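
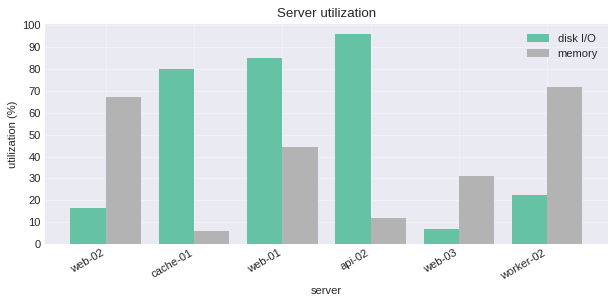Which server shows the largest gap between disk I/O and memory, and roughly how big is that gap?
api-02: disk I/O ≈ 100, memory ≈ 10 → gap ≈ 90. Next-largest (cache-01) is only ≈ 70.

api-02, ≈ 90 %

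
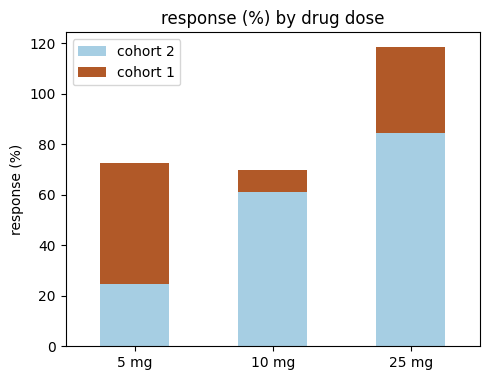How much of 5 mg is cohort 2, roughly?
≈ 20

cohort 2 top ≈ 20, bottom ≈ 0; segment ≈ 20.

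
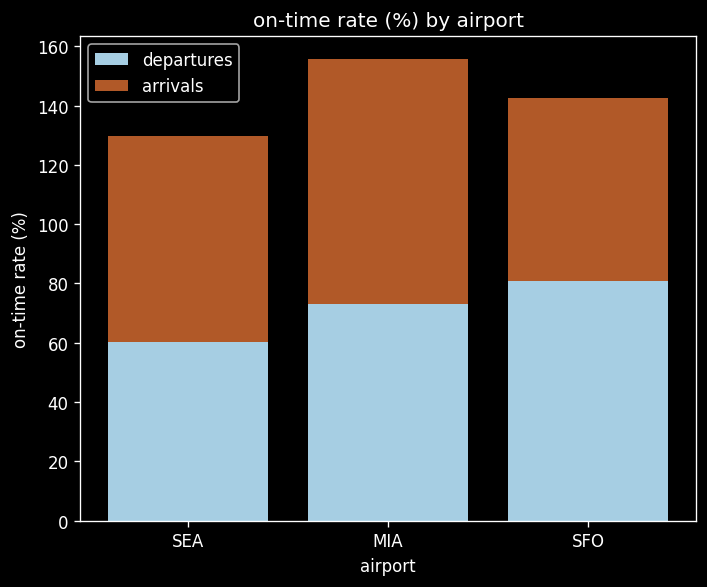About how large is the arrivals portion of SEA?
arrivals top ≈ 120, bottom ≈ 60; segment ≈ 60.

≈ 60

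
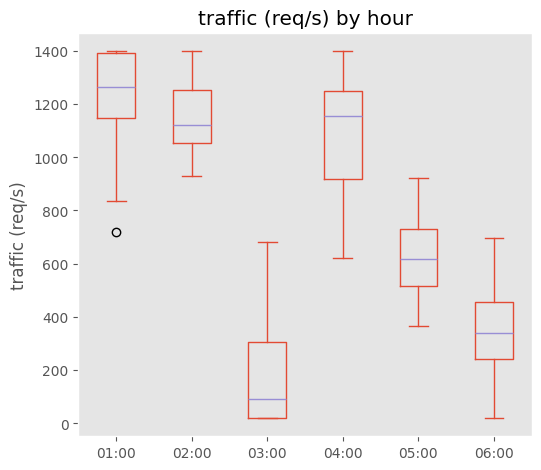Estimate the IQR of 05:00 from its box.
≈ 200

Q3 ≈ 700, Q1 ≈ 500; IQR ≈ 200.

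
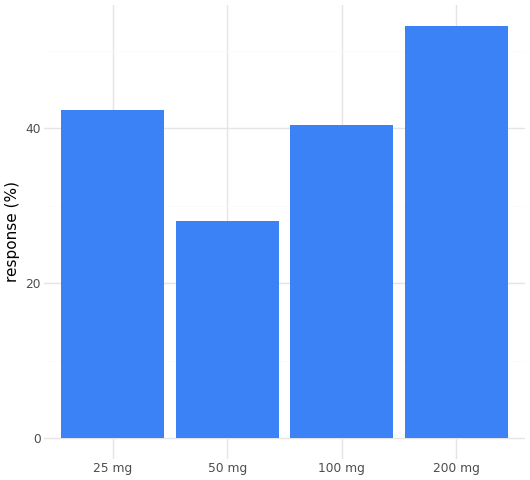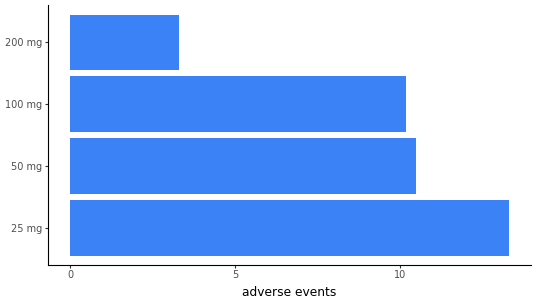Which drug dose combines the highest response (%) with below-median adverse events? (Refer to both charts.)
200 mg

Chart 2 median adverse events ≈ 10; below-median drug doses: 100 mg, 200 mg. Among those, 200 mg has the highest response (%) (≈ 55).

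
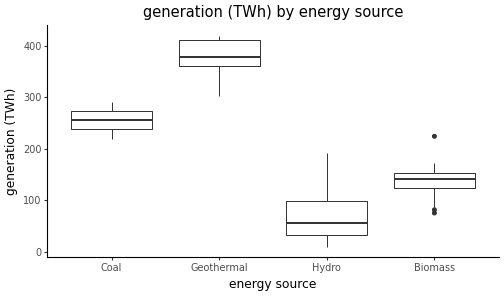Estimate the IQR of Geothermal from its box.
Q3 ≈ 400, Q1 ≈ 350; IQR ≈ 50.

≈ 50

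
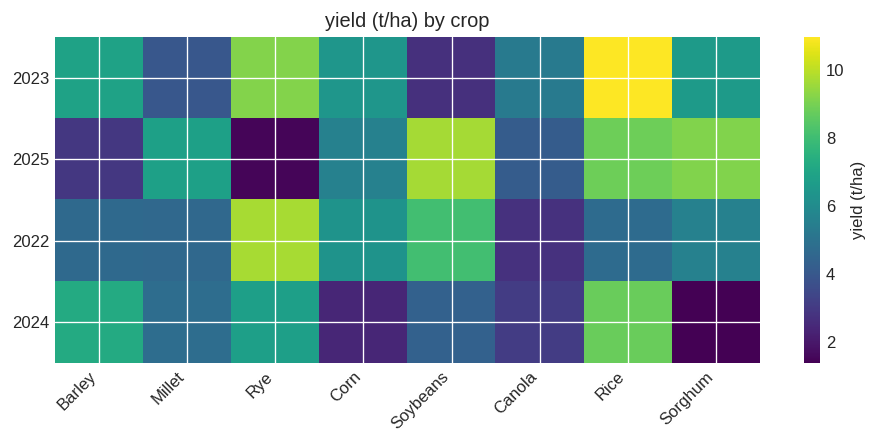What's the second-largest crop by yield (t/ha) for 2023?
Rye

Top 3 for 2023: Rice ≈ 11, Rye ≈ 9, Barley ≈ 7.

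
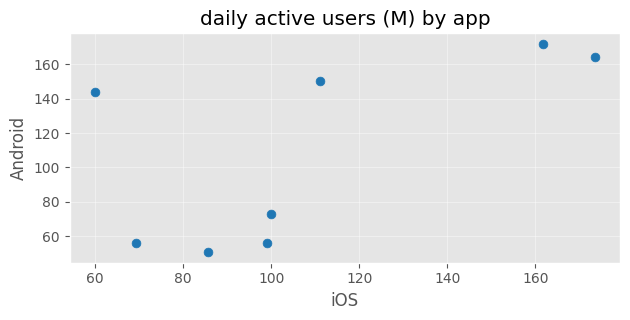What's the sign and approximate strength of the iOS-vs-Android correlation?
positive, moderate

Points are positively correlated; moderate (|r| ≈ 0.6).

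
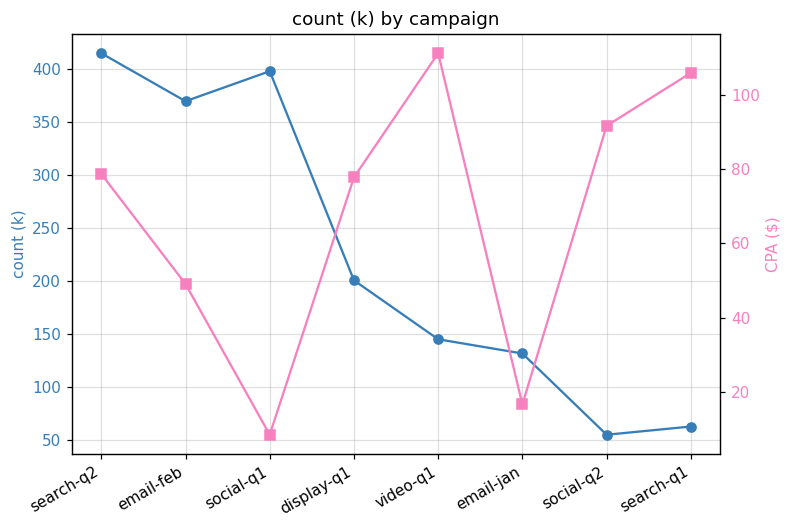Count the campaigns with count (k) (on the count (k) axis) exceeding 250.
Above 250: search-q2, email-feb, social-q1.

3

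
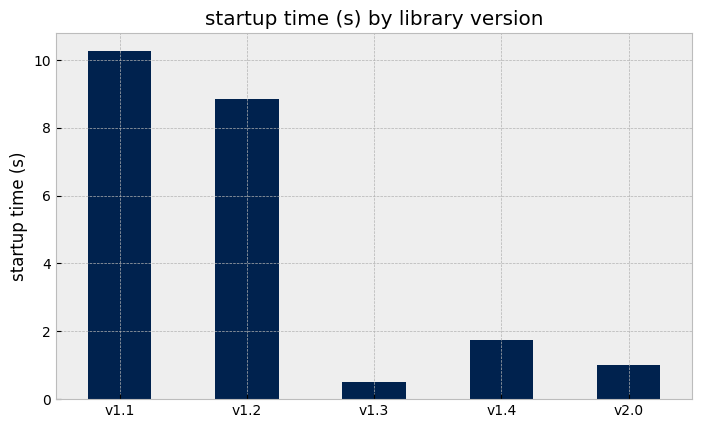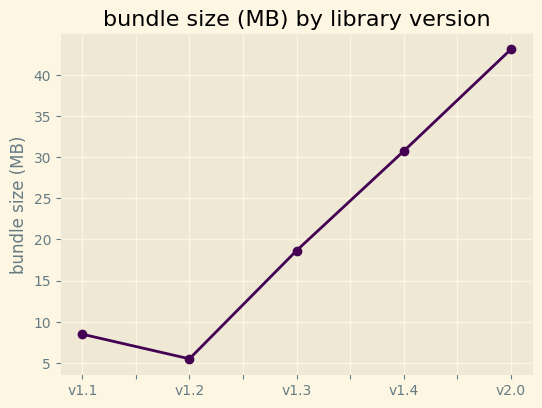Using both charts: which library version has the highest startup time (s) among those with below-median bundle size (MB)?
v1.1

Chart 2 median bundle size (MB) ≈ 20; below-median library versions: v1.1, v1.2. Among those, v1.1 has the highest startup time (s) (≈ 10).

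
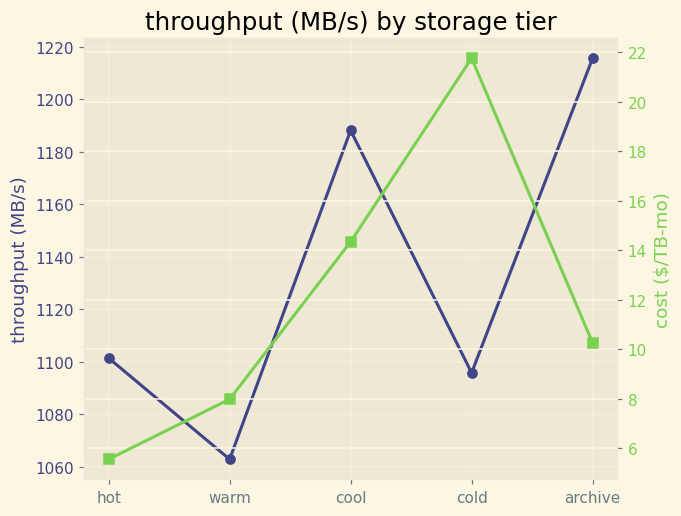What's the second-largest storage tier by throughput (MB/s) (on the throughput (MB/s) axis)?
cool

Top 3 (on the throughput (MB/s) axis): archive ≈ 1220, cool ≈ 1180, hot ≈ 1100.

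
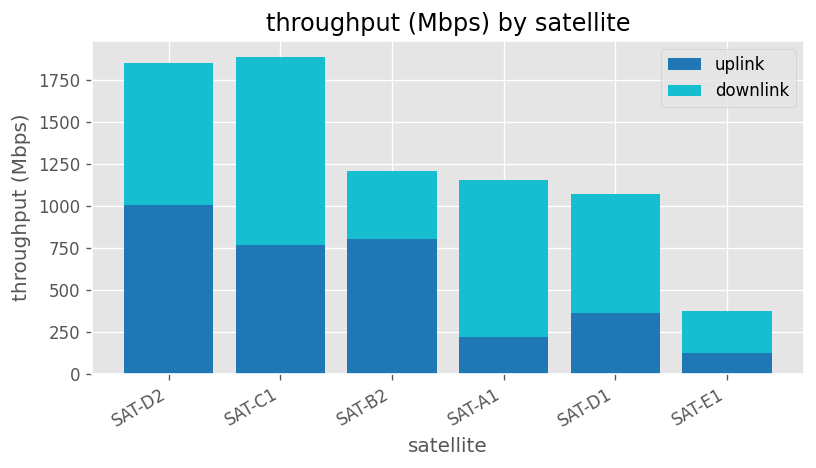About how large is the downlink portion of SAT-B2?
≈ 400

downlink top ≈ 1200, bottom ≈ 800; segment ≈ 400.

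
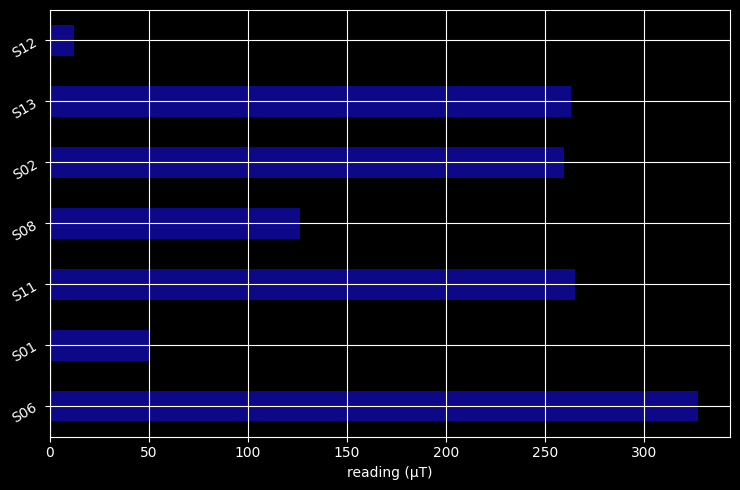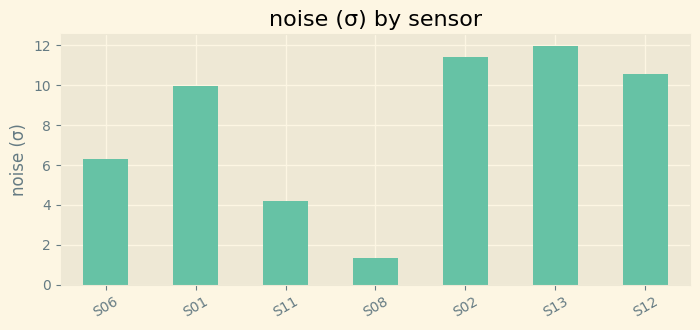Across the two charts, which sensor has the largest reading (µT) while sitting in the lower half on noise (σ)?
Chart 2 median noise (σ) ≈ 10; below-median sensors: S06, S11, S08. Among those, S06 has the highest reading (µT) (≈ 350).

S06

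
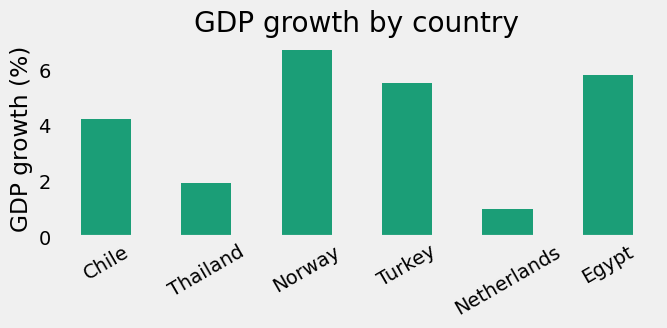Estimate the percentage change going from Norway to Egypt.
Norway ≈ 7, Egypt ≈ 6; (6 − 7) / 7 ≈ -14.3%.

≈ -14.3%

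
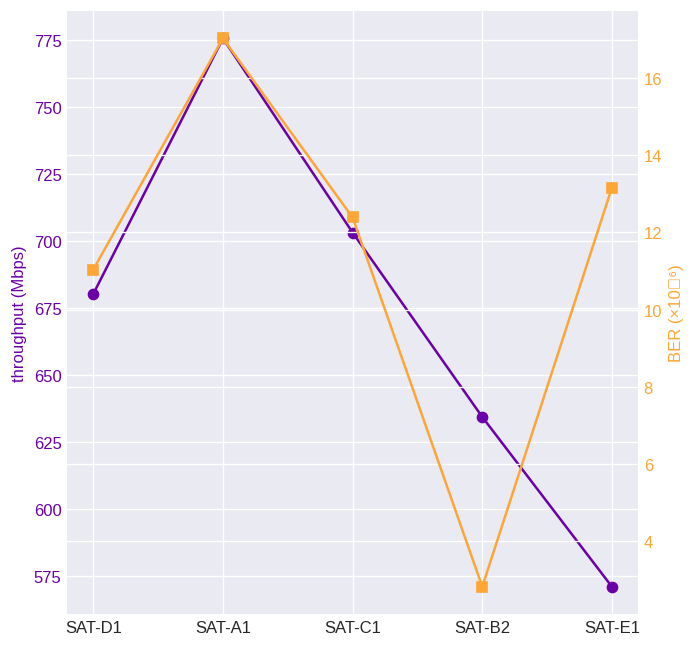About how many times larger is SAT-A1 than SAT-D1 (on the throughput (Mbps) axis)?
≈ 1.15×

SAT-A1 ≈ 780, SAT-D1 ≈ 680; 780/680 ≈ 1.15.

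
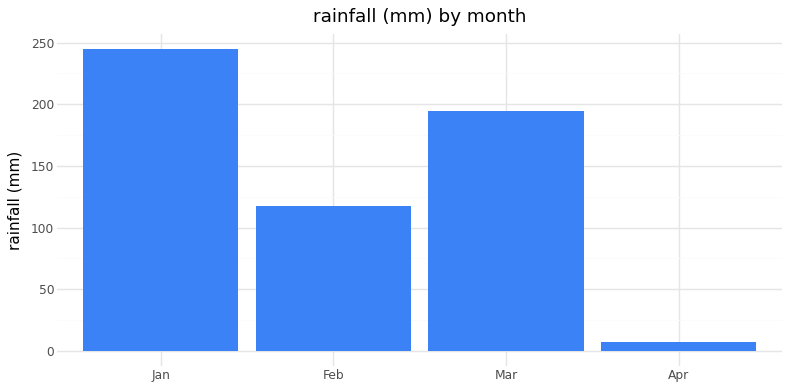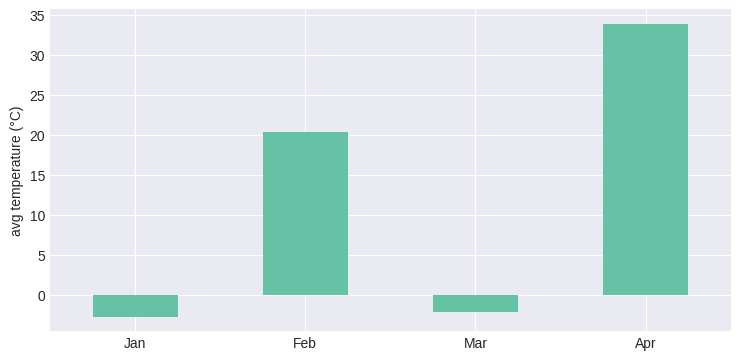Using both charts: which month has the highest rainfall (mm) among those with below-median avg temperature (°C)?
Jan

Chart 2 median avg temperature (°C) ≈ 10; below-median months: Jan, Mar. Among those, Jan has the highest rainfall (mm) (≈ 250).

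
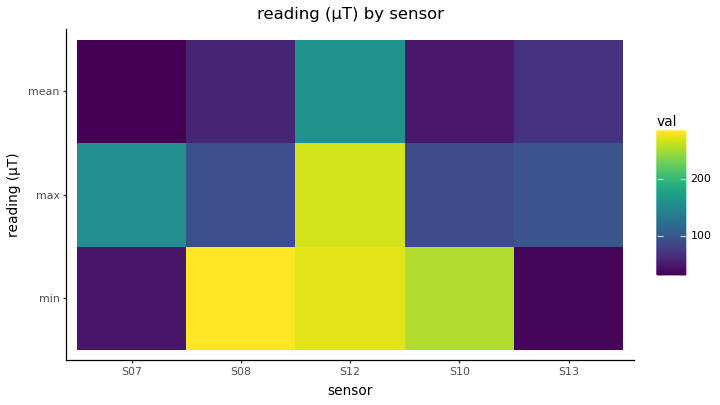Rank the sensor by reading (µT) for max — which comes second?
S07

Top 3 for max: S12 ≈ 275, S07 ≈ 150, S13 ≈ 100.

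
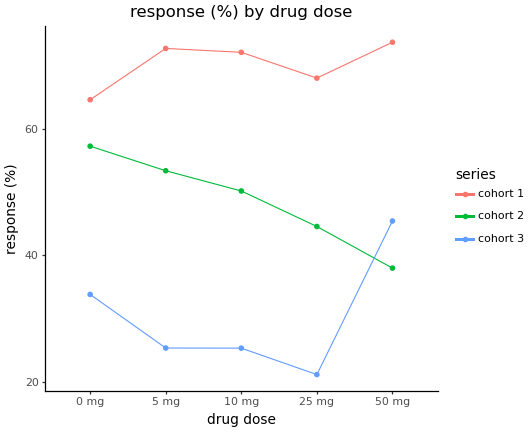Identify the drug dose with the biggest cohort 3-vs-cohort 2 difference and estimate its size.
5 mg: cohort 3 ≈ 25, cohort 2 ≈ 55 → gap ≈ 30. Next-largest (10 mg) is only ≈ 25.

5 mg, ≈ 30 %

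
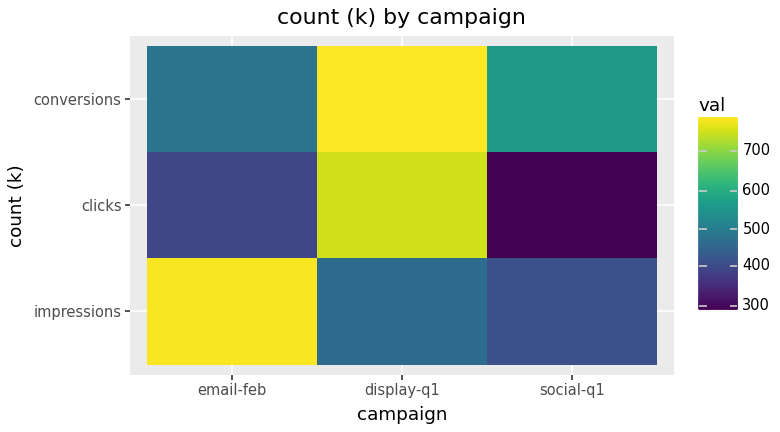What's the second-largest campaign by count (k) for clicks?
email-feb

Top 3 for clicks: display-q1 ≈ 750, email-feb ≈ 400, social-q1 ≈ 300.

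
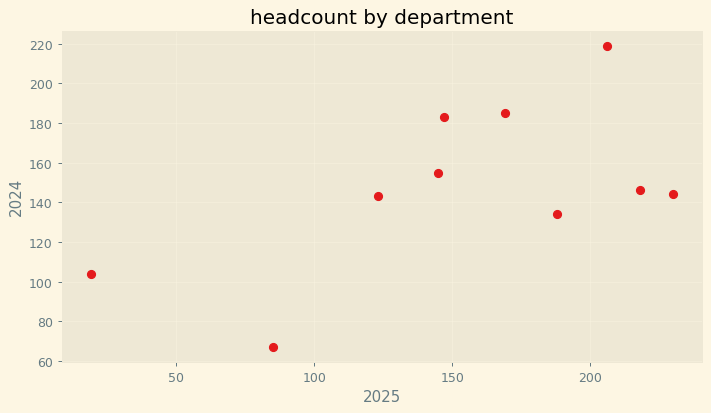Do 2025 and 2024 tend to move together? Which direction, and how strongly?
positive, moderate

Points are positively correlated; moderate (|r| ≈ 0.6).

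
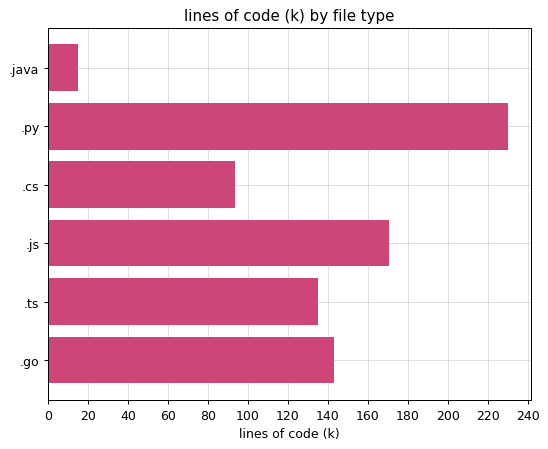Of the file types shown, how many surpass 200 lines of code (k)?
1

Above 200: .py.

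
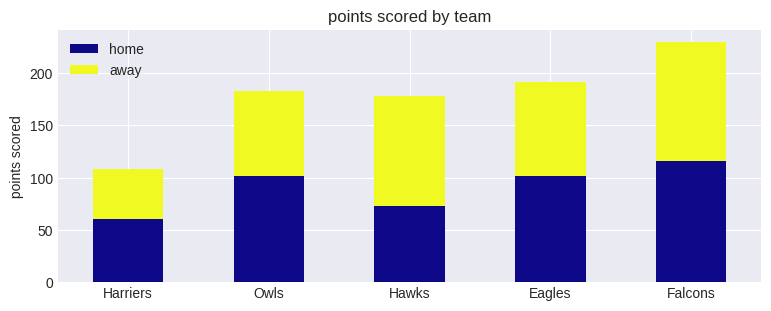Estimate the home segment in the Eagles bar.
home top ≈ 100, bottom ≈ 0; segment ≈ 100.

≈ 100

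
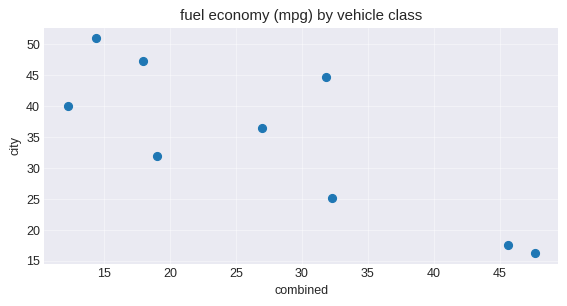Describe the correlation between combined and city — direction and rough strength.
Points are negatively correlated; strong (|r| ≈ 0.8).

negative, strong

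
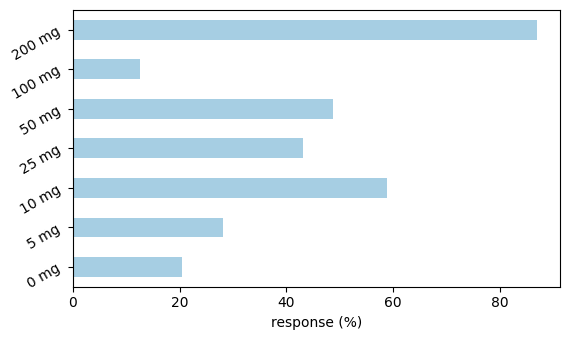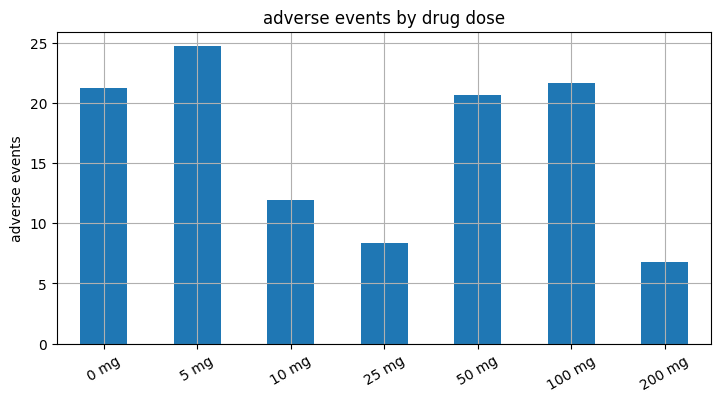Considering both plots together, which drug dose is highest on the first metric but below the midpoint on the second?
Chart 2 median adverse events ≈ 20; below-median drug doses: 10 mg, 25 mg, 200 mg. Among those, 200 mg has the highest response (%) (≈ 90).

200 mg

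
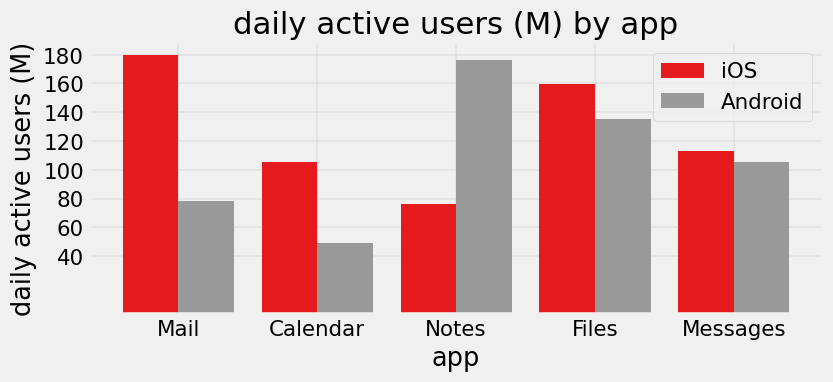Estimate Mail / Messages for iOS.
Mail ≈ 180, Messages ≈ 120; 180/120 ≈ 1.5.

≈ 1.5×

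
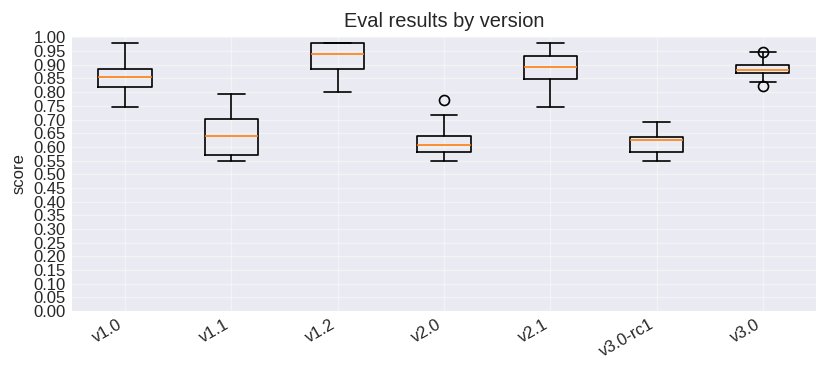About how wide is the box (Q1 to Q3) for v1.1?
≈ 0.15

Q3 ≈ 0.70, Q1 ≈ 0.55; IQR ≈ 0.15.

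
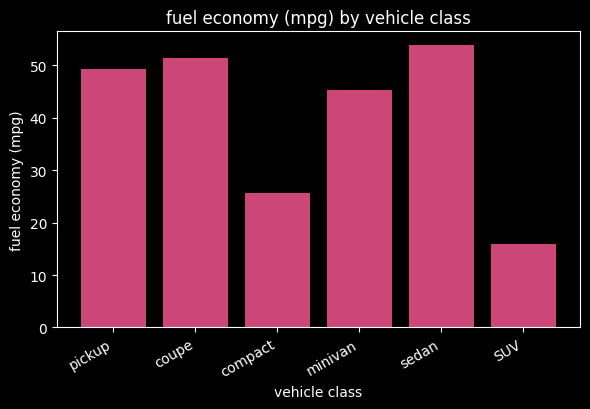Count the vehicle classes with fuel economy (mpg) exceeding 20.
Above 20: pickup, coupe, compact, minivan, sedan.

5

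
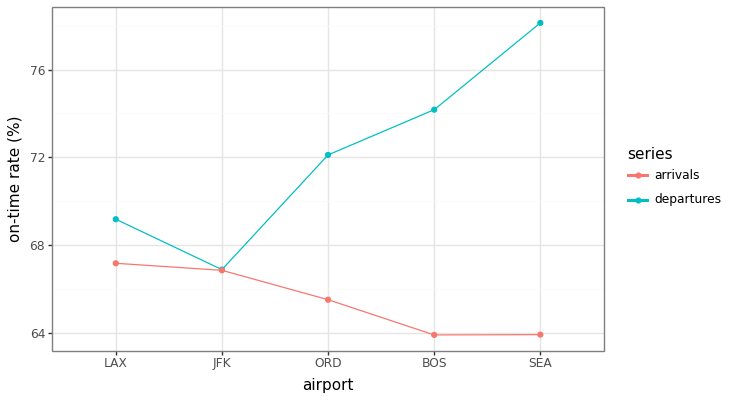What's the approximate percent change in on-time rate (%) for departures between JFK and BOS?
≈ +12.1%

JFK ≈ 66, BOS ≈ 74; (74 − 66) / 66 ≈ +12.1%.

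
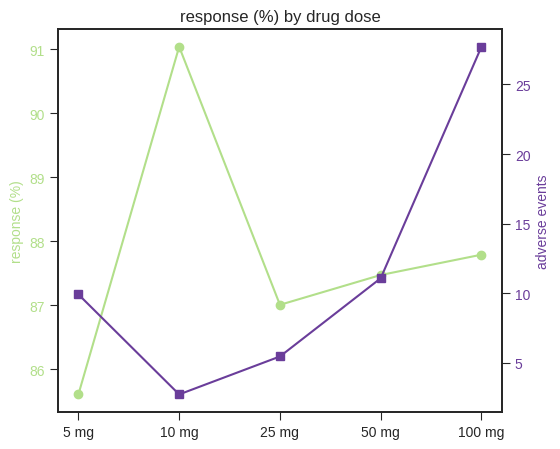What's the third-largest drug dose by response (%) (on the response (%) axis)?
Top 4 (on the response (%) axis): 10 mg ≈ 91.0, 100 mg ≈ 88.0, 50 mg ≈ 87.5, 25 mg ≈ 87.0.

50 mg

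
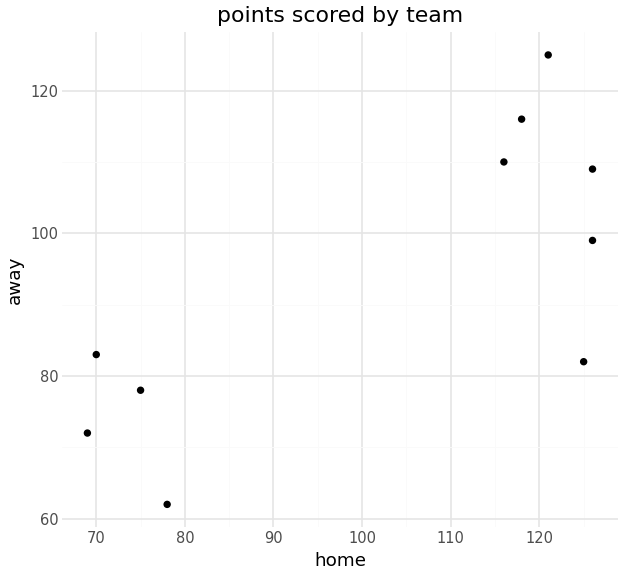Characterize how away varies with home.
positive, strong

Points are positively correlated; strong (|r| ≈ 0.8).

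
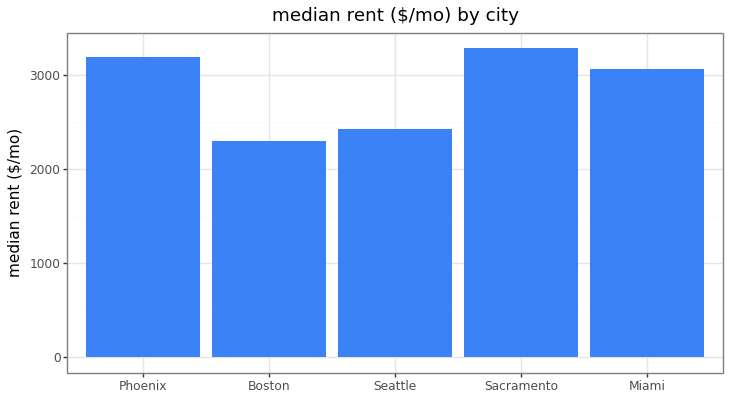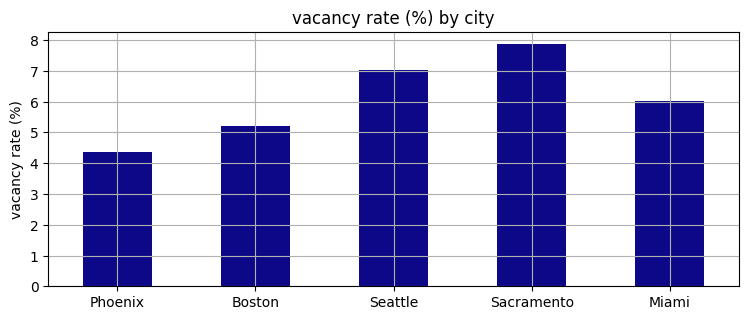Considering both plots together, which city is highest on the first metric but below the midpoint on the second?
Chart 2 median vacancy rate (%) ≈ 6; below-median cities: Phoenix, Boston. Among those, Phoenix has the highest median rent ($/mo) (≈ 3000).

Phoenix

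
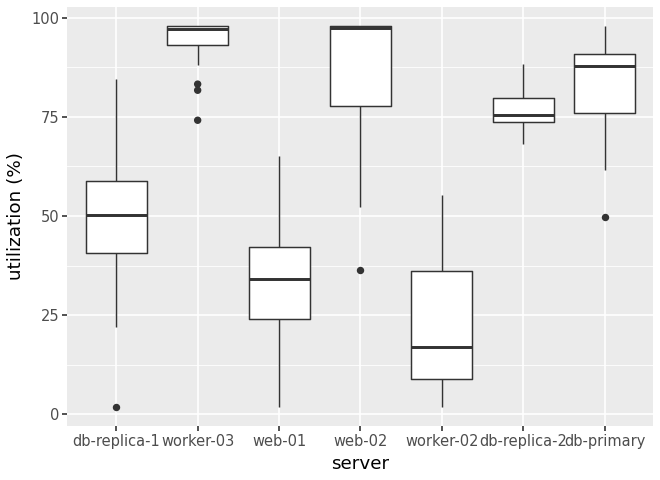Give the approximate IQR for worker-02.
≈ 30

Q3 ≈ 40, Q1 ≈ 10; IQR ≈ 30.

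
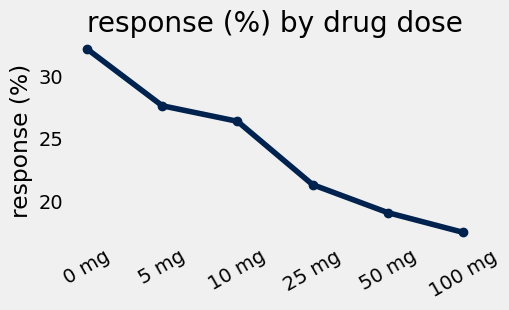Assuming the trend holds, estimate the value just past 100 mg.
≈ 16

Last three: 22, 20, 18 → slope ≈ -2/step → next ≈ 16.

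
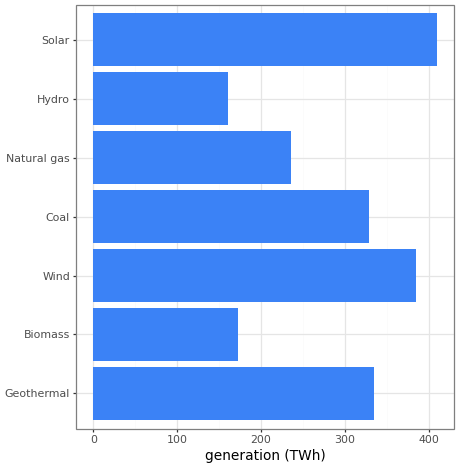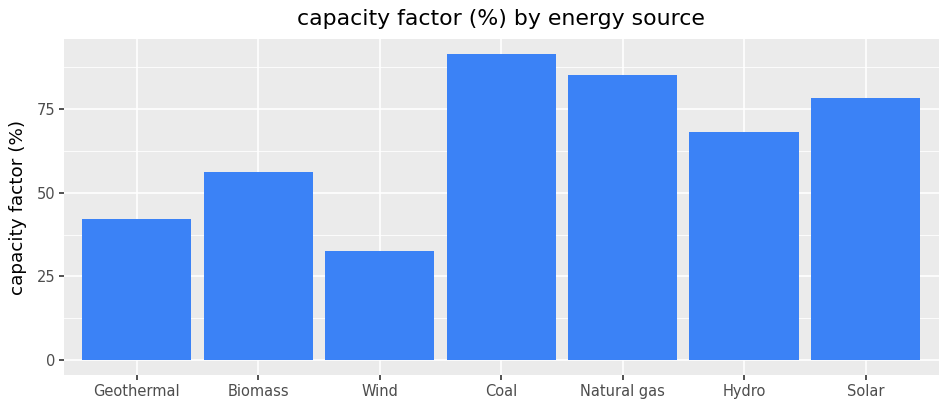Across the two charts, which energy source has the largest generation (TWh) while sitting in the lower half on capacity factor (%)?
Chart 2 median capacity factor (%) ≈ 70; below-median energy sources: Geothermal, Biomass, Wind. Among those, Wind has the highest generation (TWh) (≈ 400).

Wind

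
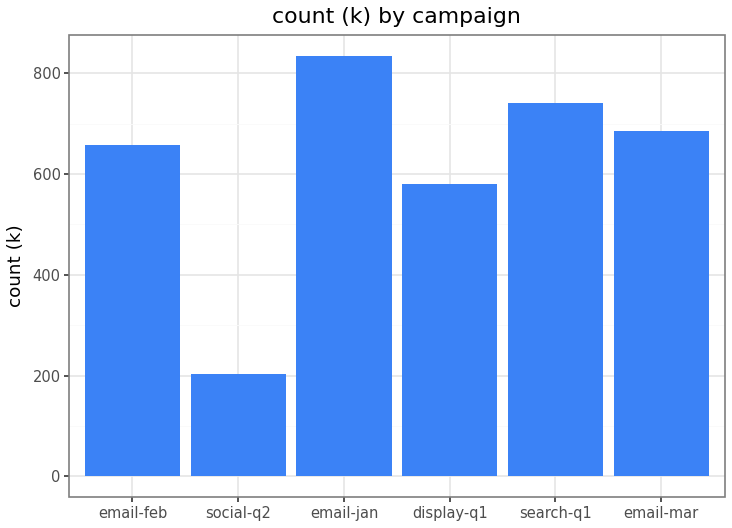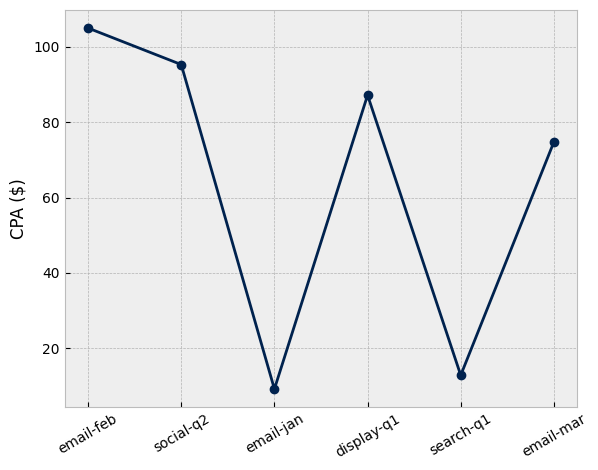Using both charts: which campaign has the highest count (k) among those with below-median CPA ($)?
email-jan

Chart 2 median CPA ($) ≈ 80; below-median campaigns: email-jan, search-q1, email-mar. Among those, email-jan has the highest count (k) (≈ 800).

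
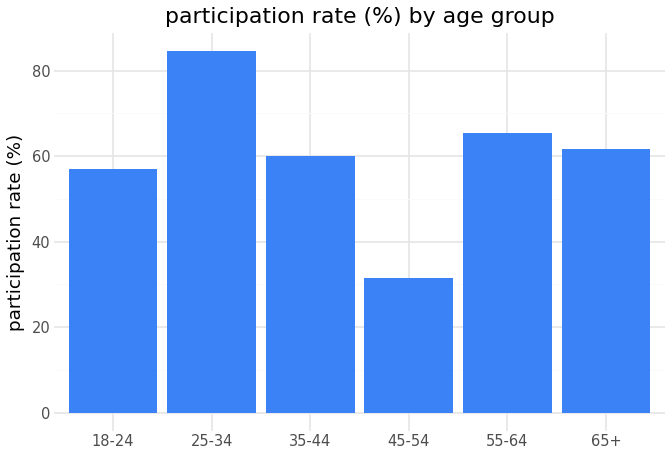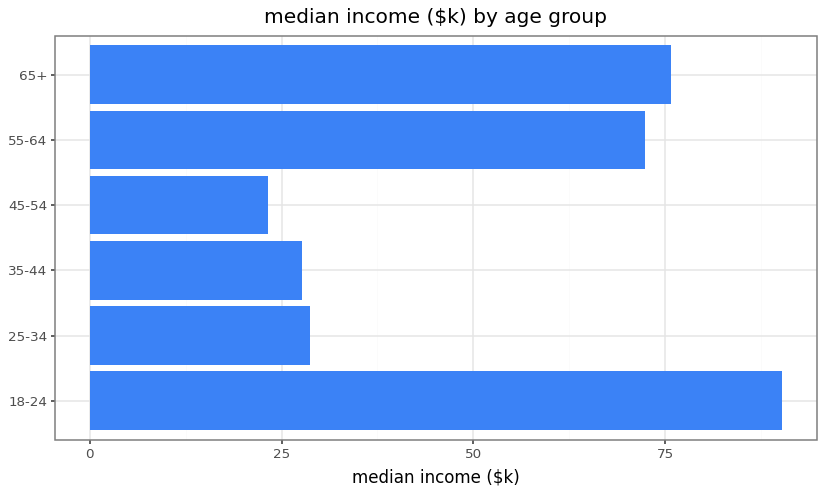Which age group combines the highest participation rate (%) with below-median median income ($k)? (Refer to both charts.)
25-34

Chart 2 median median income ($k) ≈ 50; below-median age groups: 25-34, 35-44, 45-54. Among those, 25-34 has the highest participation rate (%) (≈ 80).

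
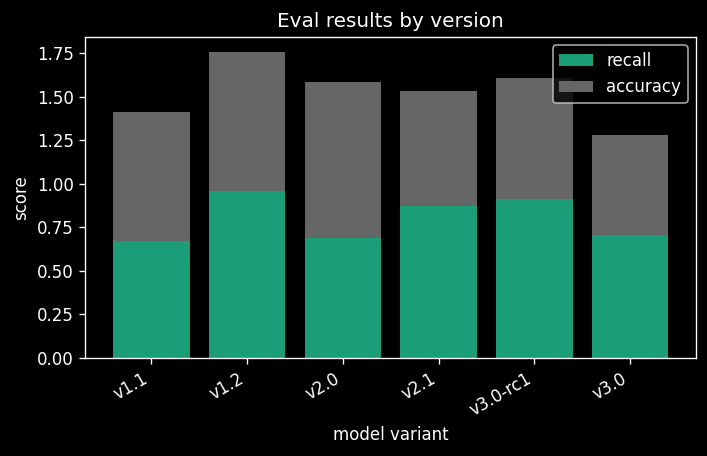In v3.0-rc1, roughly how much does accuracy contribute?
≈ 0.6

accuracy top ≈ 1.6, bottom ≈ 1.0; segment ≈ 0.6.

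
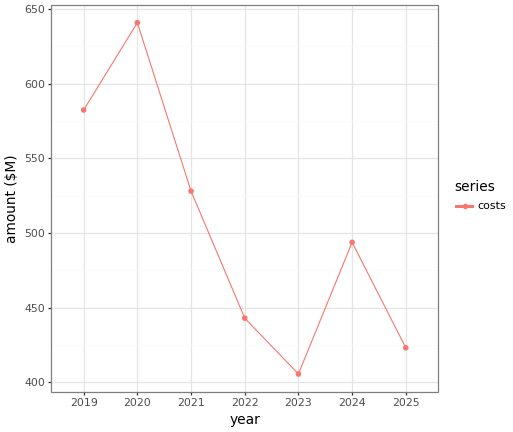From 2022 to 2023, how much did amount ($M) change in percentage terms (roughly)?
≈ -9.1%

2022 ≈ 440, 2023 ≈ 400; (400 − 440) / 440 ≈ -9.1%.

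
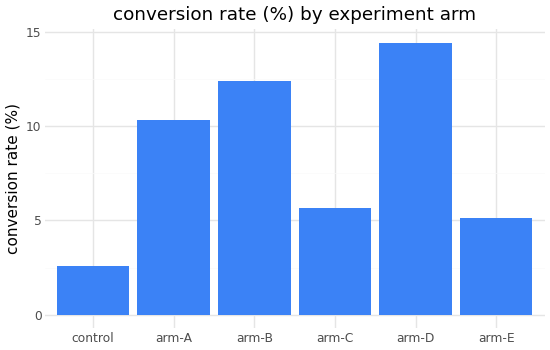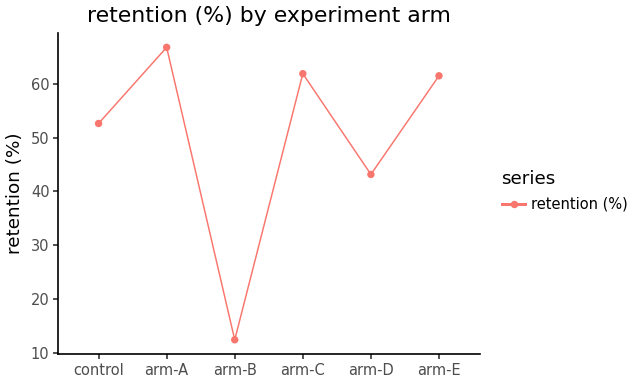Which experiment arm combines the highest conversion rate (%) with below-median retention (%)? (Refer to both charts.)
Chart 2 median retention (%) ≈ 60; below-median experiment arms: control, arm-B, arm-D. Among those, arm-D has the highest conversion rate (%) (≈ 14).

arm-D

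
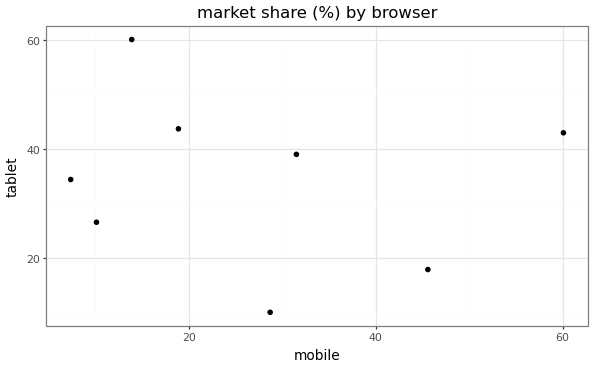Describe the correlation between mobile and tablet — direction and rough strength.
no clear correlation

Points are roughly uncorrelated; weak (|r| ≈ 0.2).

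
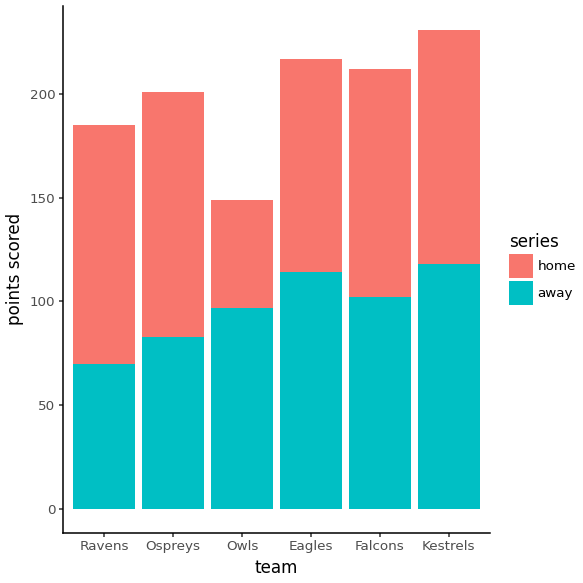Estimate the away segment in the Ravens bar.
≈ 80

away top ≈ 80, bottom ≈ 0; segment ≈ 80.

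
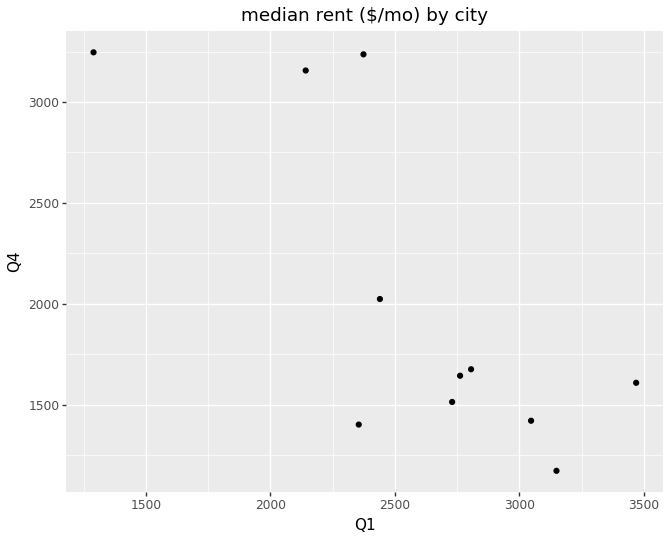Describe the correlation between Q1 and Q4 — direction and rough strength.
negative, strong

Points are negatively correlated; strong (|r| ≈ 0.8).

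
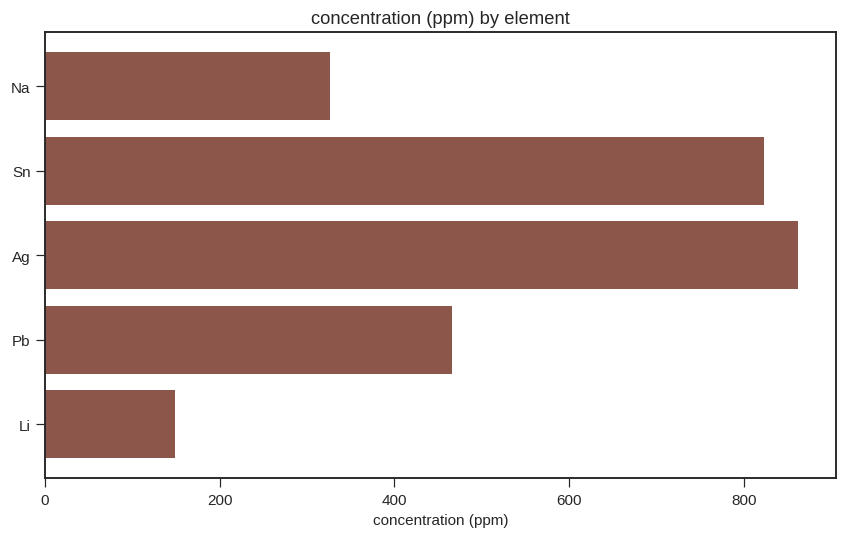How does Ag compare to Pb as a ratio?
Ag ≈ 900, Pb ≈ 500; 900/500 ≈ 1.8.

≈ 1.8×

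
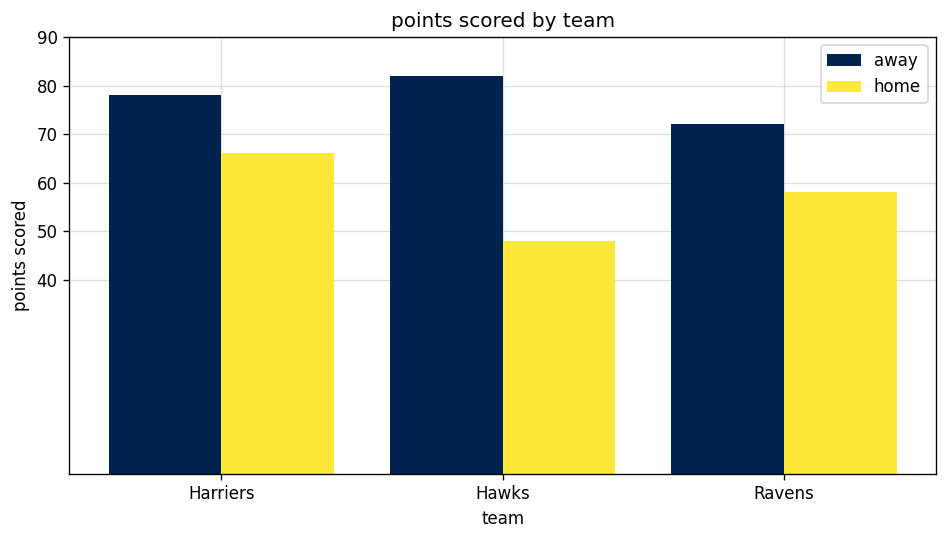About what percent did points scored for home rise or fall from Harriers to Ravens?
≈ -14.3%

Harriers ≈ 70, Ravens ≈ 60; (60 − 70) / 70 ≈ -14.3%.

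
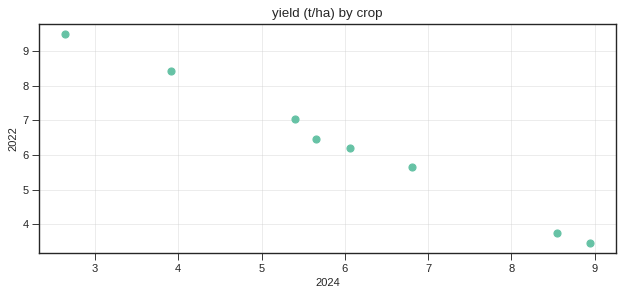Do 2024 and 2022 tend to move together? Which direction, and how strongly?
negative, strong

Points are negatively correlated; strong (|r| ≈ 1.0).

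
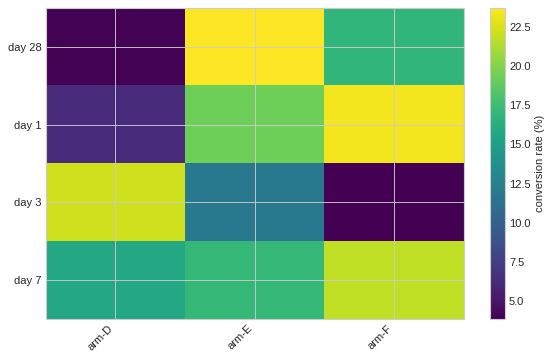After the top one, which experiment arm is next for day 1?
Top 3 for day 1: arm-F ≈ 24, arm-E ≈ 20, arm-D ≈ 6.

arm-E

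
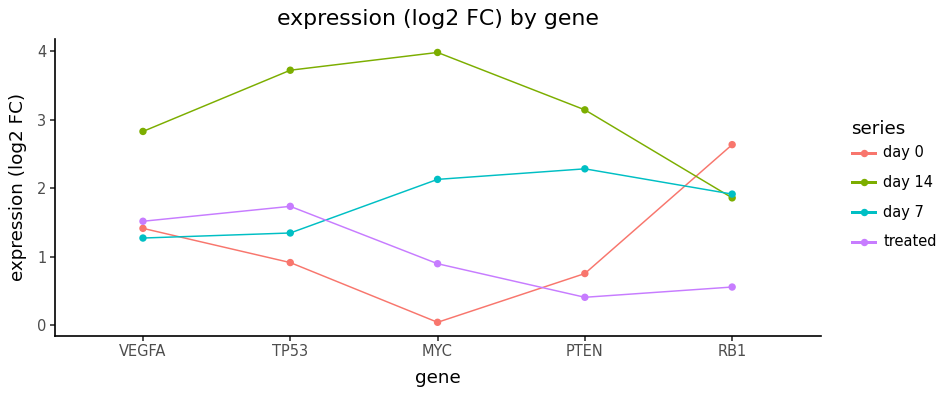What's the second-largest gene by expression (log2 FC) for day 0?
VEGFA

Top 3 for day 0: RB1 ≈ 2.5, VEGFA ≈ 1.5, TP53 ≈ 1.0.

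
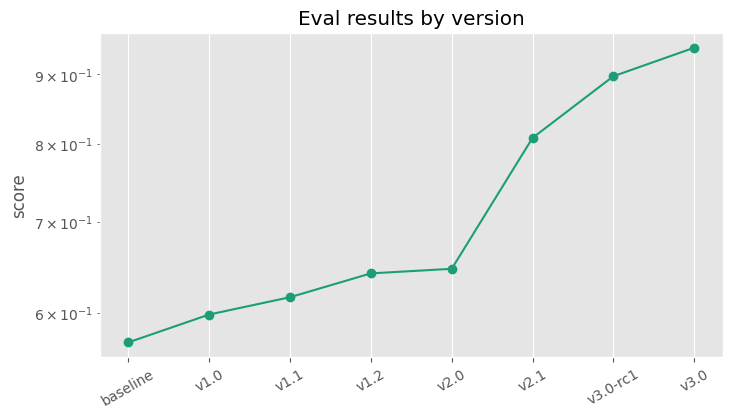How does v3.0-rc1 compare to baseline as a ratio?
≈ 1.64×

v3.0-rc1 ≈ 0.90, baseline ≈ 0.55; 0.90/0.55 ≈ 1.64.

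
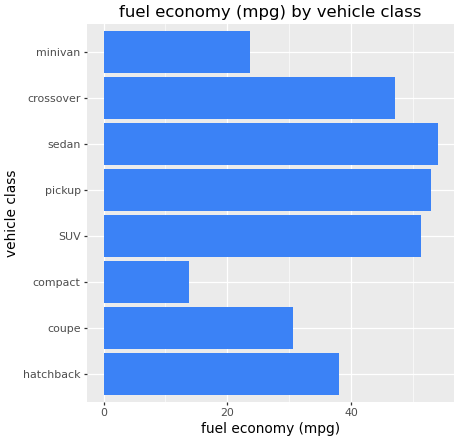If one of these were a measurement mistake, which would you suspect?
compact ≈ 15; the rest sit between ≈ 25 and ≈ 55.

compact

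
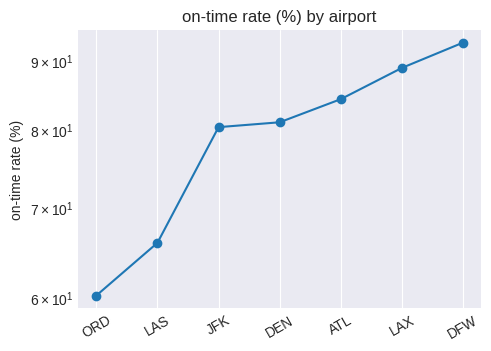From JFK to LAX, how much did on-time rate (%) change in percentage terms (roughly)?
≈ +12.5%

JFK ≈ 80, LAX ≈ 90; (90 − 80) / 80 ≈ +12.5%.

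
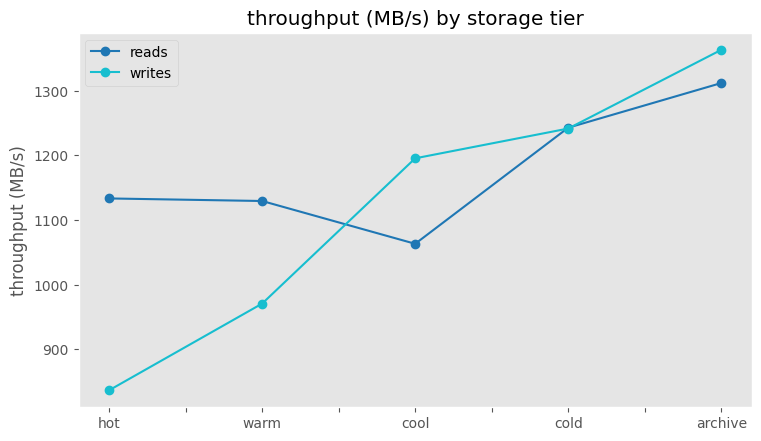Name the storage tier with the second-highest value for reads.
Top 3 for reads: archive ≈ 1300, cold ≈ 1250, hot ≈ 1150.

cold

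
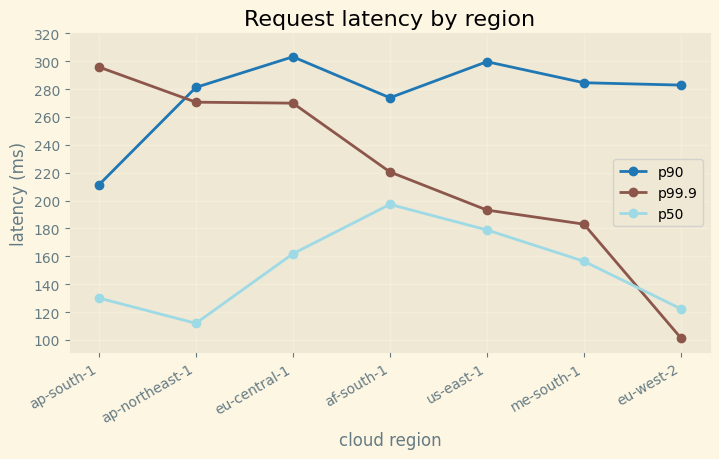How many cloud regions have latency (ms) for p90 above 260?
Above 260: ap-northeast-1, eu-central-1, af-south-1, us-east-1, me-south-1, eu-west-2.

6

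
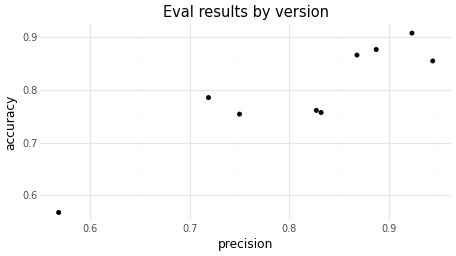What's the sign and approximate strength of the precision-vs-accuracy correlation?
positive, strong

Points are positively correlated; strong (|r| ≈ 0.9).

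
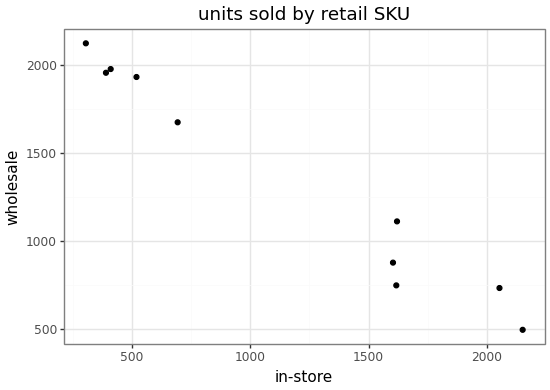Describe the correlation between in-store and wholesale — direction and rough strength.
Points are negatively correlated; strong (|r| ≈ 1.0).

negative, strong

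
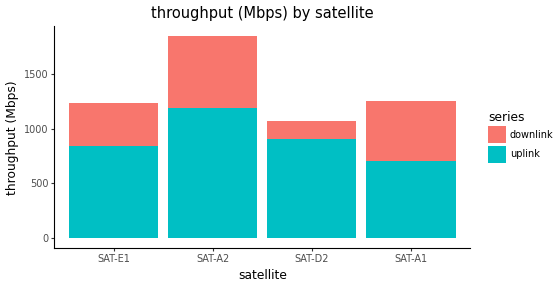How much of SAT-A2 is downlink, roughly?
downlink top ≈ 1800, bottom ≈ 1200; segment ≈ 600.

≈ 600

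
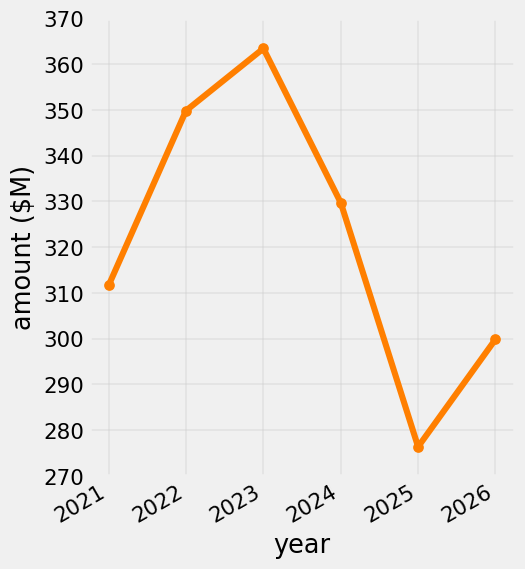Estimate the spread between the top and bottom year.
≈ 80

Max 2023 ≈ 360, min 2025 ≈ 280; range ≈ 80.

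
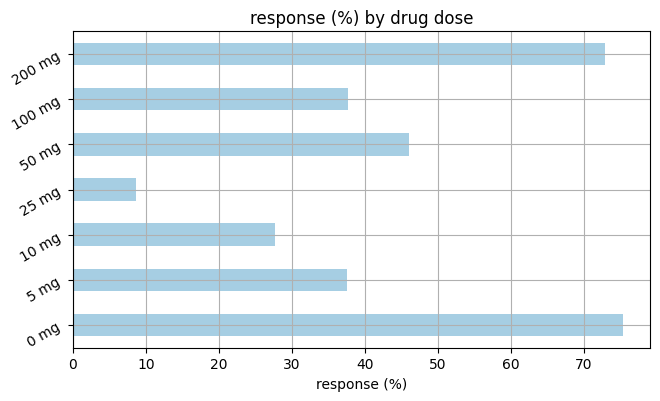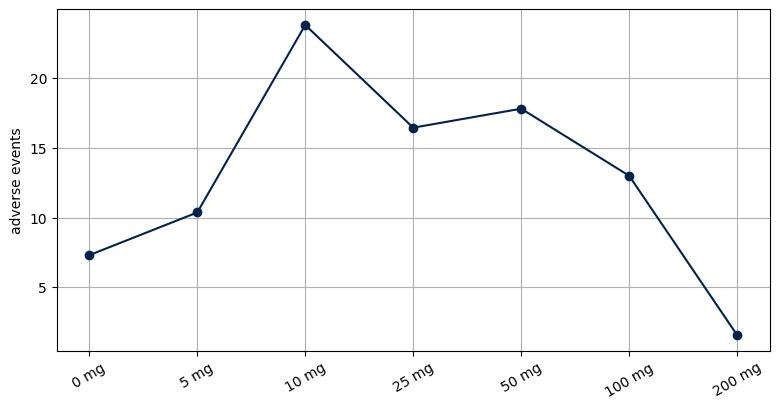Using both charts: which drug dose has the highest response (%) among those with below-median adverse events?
Chart 2 median adverse events ≈ 15; below-median drug doses: 0 mg, 5 mg, 200 mg. Among those, 0 mg has the highest response (%) (≈ 80).

0 mg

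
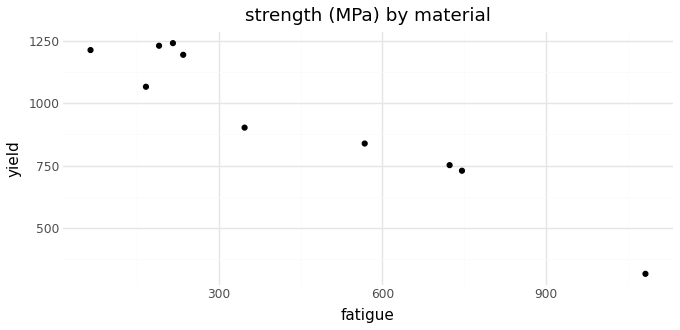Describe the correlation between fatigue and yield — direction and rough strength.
negative, strong

Points are negatively correlated; strong (|r| ≈ 1.0).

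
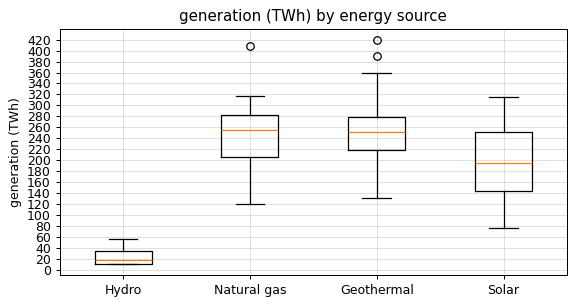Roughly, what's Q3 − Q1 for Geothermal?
≈ 60

Q3 ≈ 280, Q1 ≈ 220; IQR ≈ 60.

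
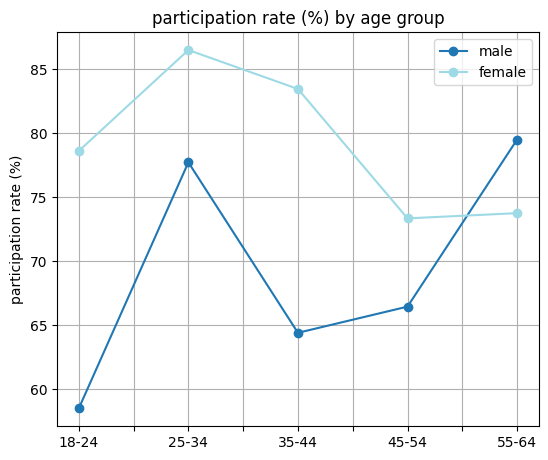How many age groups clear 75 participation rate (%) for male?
2

Above 75: 25-34, 55-64.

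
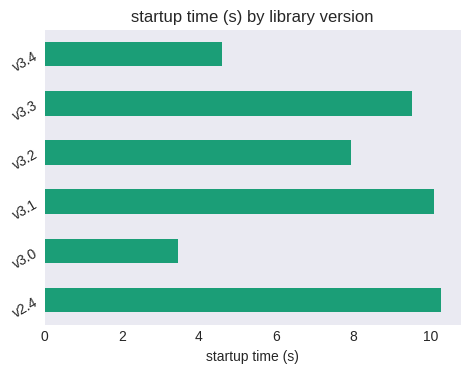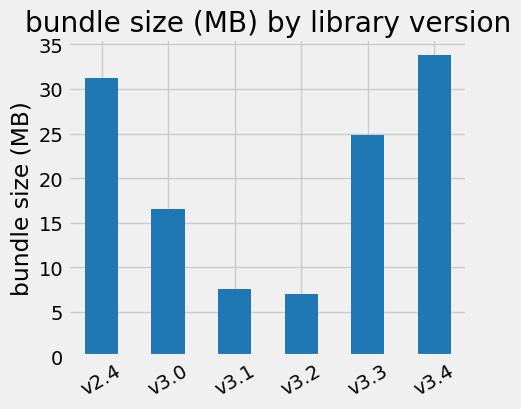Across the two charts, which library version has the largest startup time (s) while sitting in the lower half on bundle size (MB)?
v3.1

Chart 2 median bundle size (MB) ≈ 20; below-median library versions: v3.0, v3.1, v3.2. Among those, v3.1 has the highest startup time (s) (≈ 10).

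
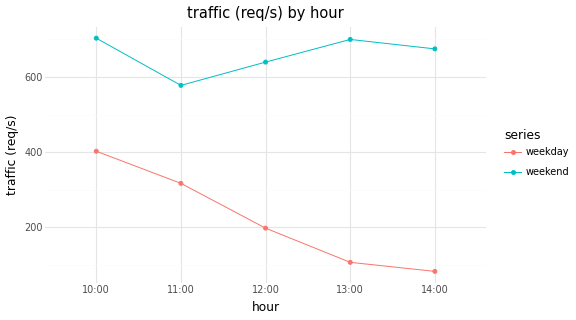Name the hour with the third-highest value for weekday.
Top 4 for weekday: 10:00 ≈ 400, 11:00 ≈ 300, 12:00 ≈ 200, 13:00 ≈ 100.

12:00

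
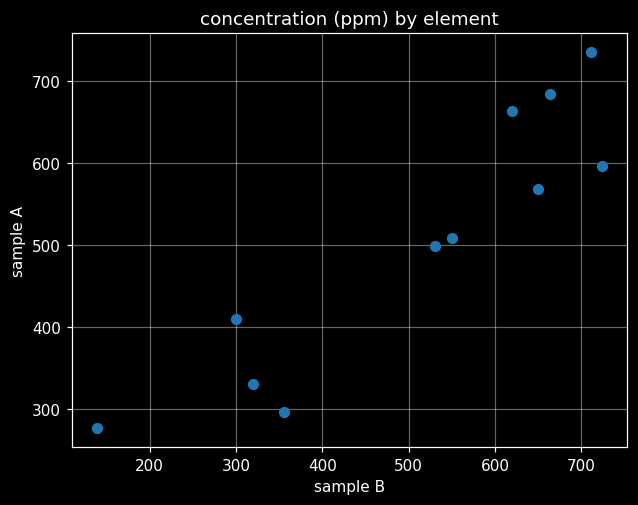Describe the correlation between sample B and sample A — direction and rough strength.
Points are positively correlated; strong (|r| ≈ 0.9).

positive, strong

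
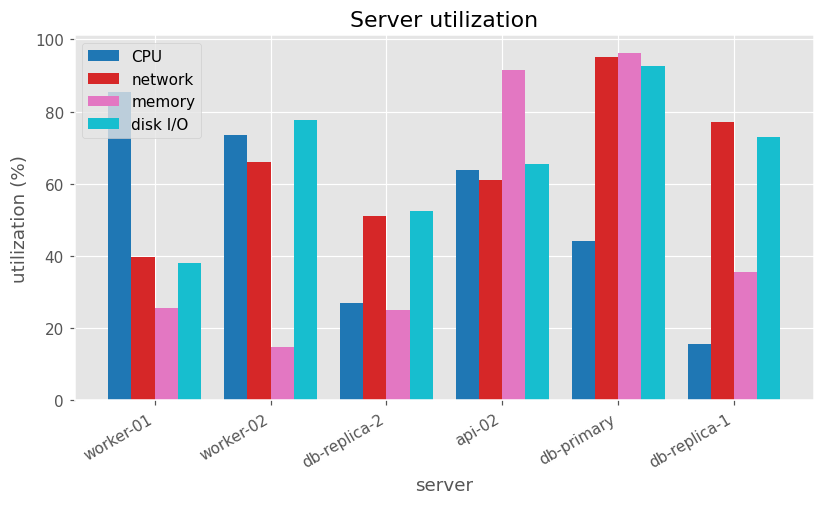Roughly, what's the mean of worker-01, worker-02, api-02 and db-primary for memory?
(30 + 10 + 90 + 100) / 4 ≈ 58.

≈ 58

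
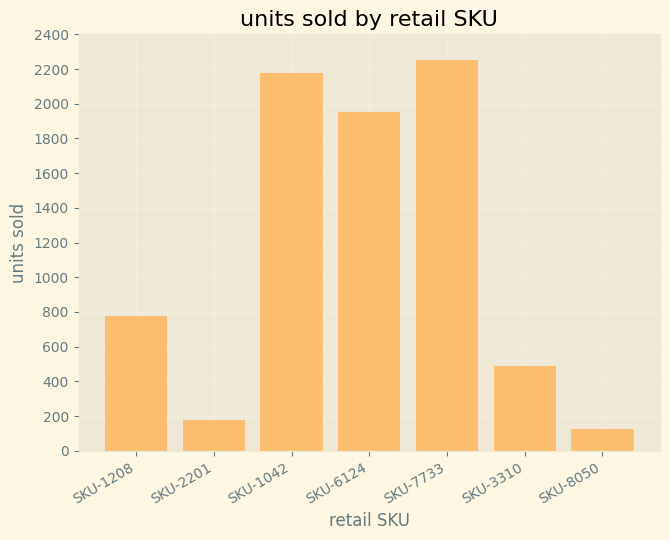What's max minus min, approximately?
≈ 2000

Max SKU-7733 ≈ 2200, min SKU-8050 ≈ 200; range ≈ 2000.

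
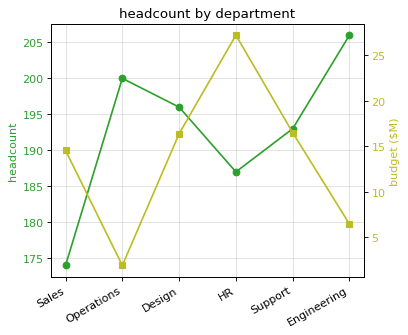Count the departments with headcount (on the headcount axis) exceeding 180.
5

Above 180: Operations, Design, HR, Support, Engineering.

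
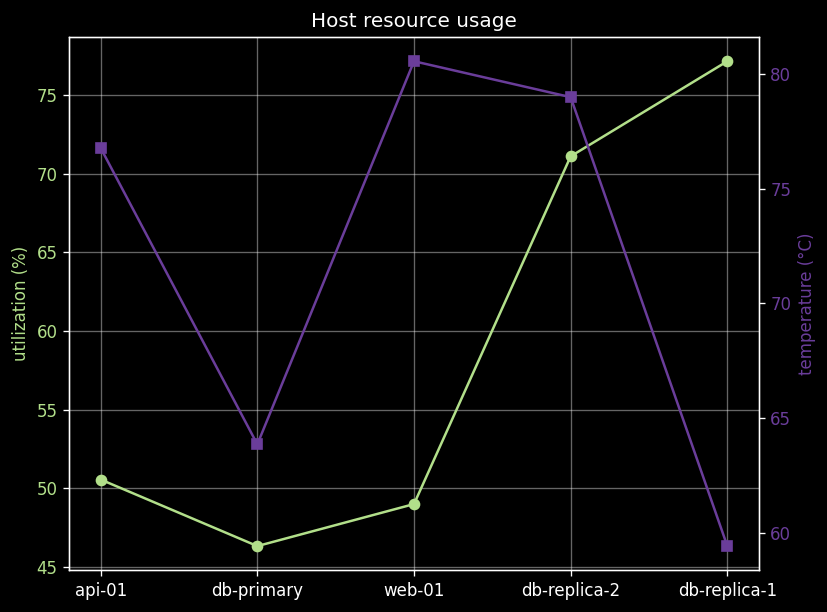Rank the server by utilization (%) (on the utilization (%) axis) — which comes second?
Top 3 (on the utilization (%) axis): db-replica-1 ≈ 75, db-replica-2 ≈ 70, api-01 ≈ 50.

db-replica-2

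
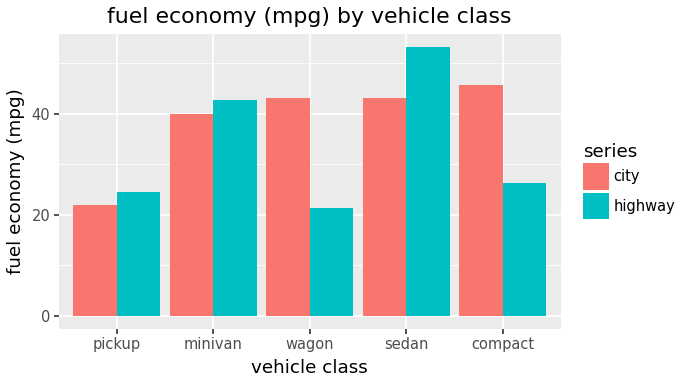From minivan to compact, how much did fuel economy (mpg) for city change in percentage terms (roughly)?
minivan ≈ 40, compact ≈ 45; (45 − 40) / 40 ≈ +12.5%.

≈ +12.5%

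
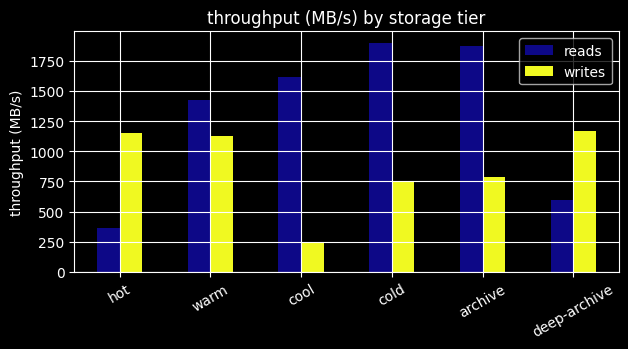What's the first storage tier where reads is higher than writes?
warm

hot: reads ≈ 400 vs writes ≈ 1200 (not yet); warm: reads ≈ 1400 vs writes ≈ 1200 (first crossover).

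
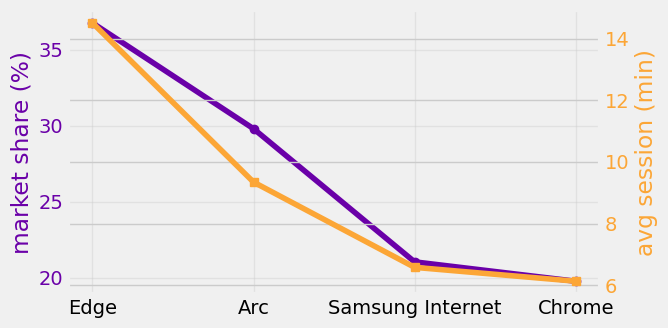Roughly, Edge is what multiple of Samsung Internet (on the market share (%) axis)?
Edge ≈ 36, Samsung Internet ≈ 22; 36/22 ≈ 1.64.

≈ 1.64×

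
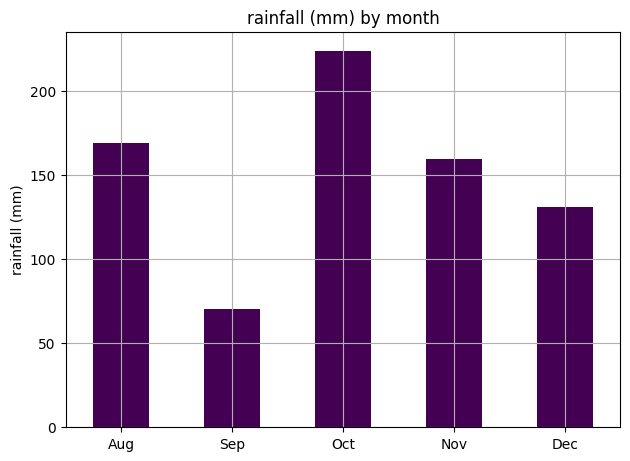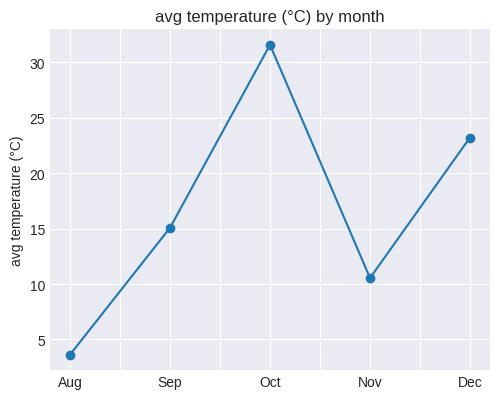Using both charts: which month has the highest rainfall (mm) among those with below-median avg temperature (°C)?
Aug

Chart 2 median avg temperature (°C) ≈ 15; below-median months: Aug, Nov. Among those, Aug has the highest rainfall (mm) (≈ 175).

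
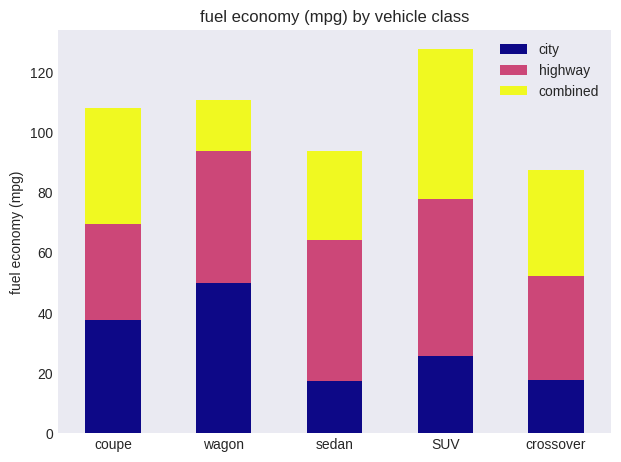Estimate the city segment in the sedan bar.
≈ 20

city top ≈ 20, bottom ≈ 0; segment ≈ 20.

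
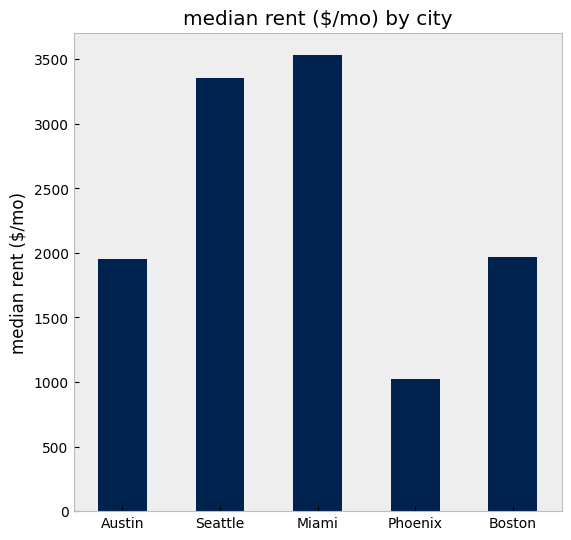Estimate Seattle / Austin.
≈ 1.75×

Seattle ≈ 3500, Austin ≈ 2000; 3500/2000 ≈ 1.75.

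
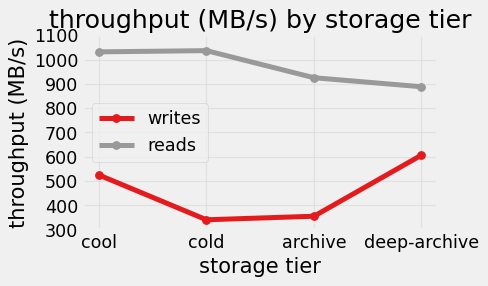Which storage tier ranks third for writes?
archive

Top 4 for writes: deep-archive ≈ 600, cool ≈ 500, archive ≈ 400, cold ≈ 300.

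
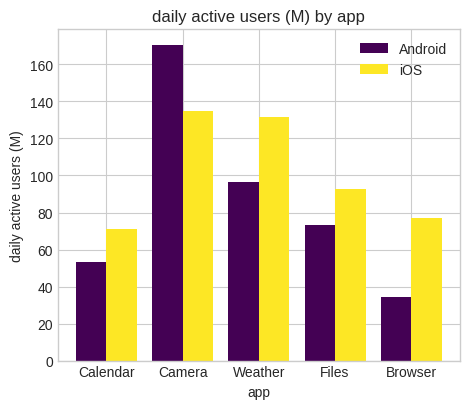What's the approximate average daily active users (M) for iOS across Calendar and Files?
≈ 90

(80 + 100) / 2 ≈ 90.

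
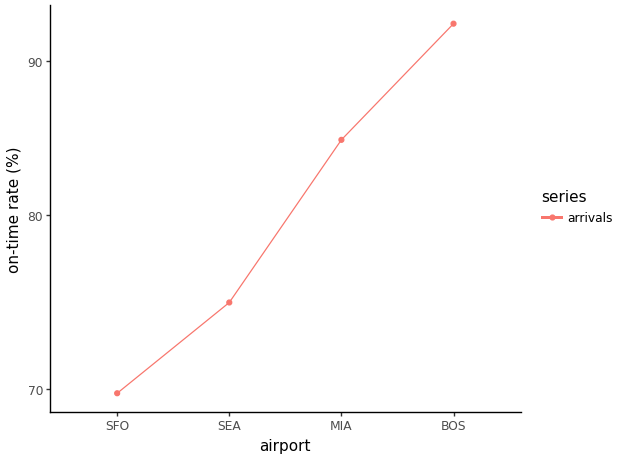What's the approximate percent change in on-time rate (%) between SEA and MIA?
SEA ≈ 74, MIA ≈ 84; (84 − 74) / 74 ≈ +13.5%.

≈ +13.5%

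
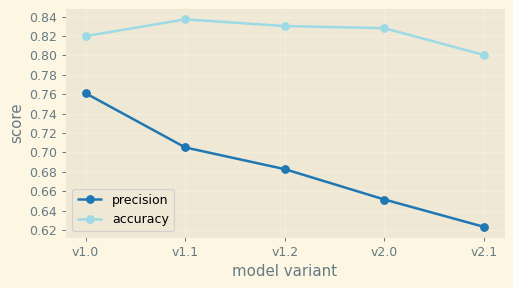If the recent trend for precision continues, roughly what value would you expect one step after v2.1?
≈ 0.59

Last three: 0.68, 0.66, 0.62 → slope ≈ -0.03/step → next ≈ 0.59.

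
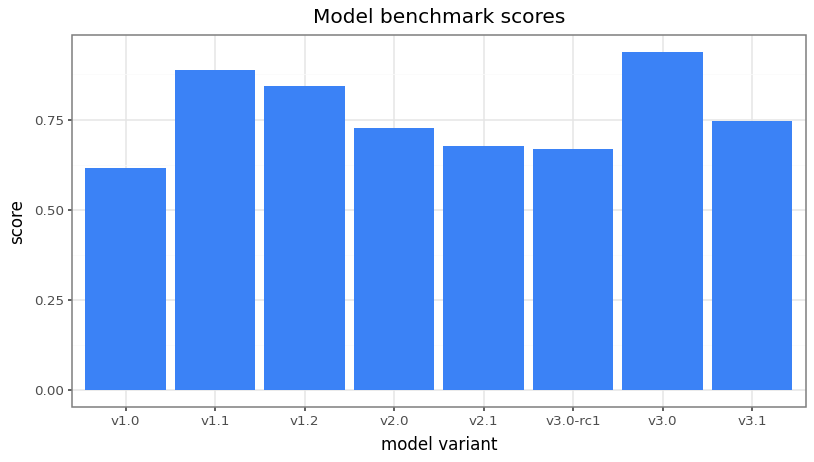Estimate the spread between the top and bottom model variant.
Max v3.0 ≈ 0.9, min v1.0 ≈ 0.6; range ≈ 0.3.

≈ 0.3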